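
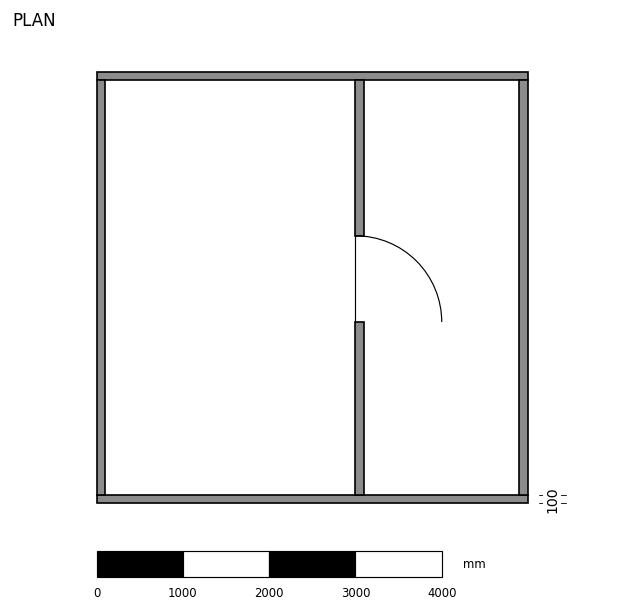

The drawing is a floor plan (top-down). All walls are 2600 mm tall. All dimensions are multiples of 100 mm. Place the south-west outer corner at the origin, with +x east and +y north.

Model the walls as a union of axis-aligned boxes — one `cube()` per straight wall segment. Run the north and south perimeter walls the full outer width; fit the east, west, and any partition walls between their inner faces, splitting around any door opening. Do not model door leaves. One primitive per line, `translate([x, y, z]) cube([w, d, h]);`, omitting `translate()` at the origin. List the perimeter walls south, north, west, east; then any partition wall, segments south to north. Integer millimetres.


cube([5000, 100, 2600]);
translate([0, 4900, 0]) cube([5000, 100, 2600]);
translate([0, 100, 0]) cube([100, 4800, 2600]);
translate([4900, 100, 0]) cube([100, 4800, 2600]);
translate([3000, 100, 0]) cube([100, 2000, 2600]);
translate([3000, 3100, 0]) cube([100, 1800, 2600]);


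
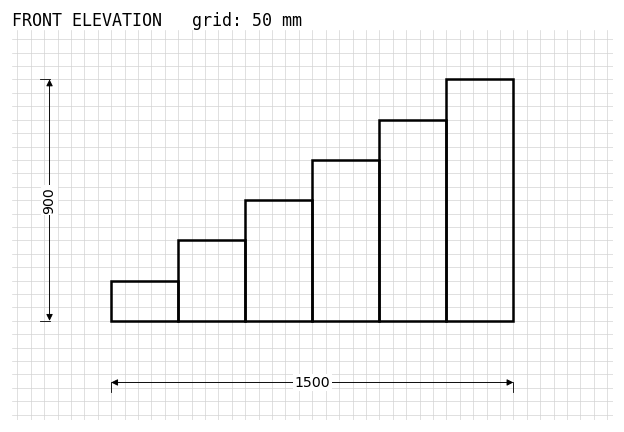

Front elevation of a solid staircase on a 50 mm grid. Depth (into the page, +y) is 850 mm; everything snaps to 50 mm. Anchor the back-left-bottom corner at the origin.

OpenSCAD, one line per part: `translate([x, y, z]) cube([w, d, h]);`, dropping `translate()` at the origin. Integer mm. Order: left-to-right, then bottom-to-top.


cube([250, 850, 150]);
translate([250, 0, 0]) cube([250, 850, 300]);
translate([500, 0, 0]) cube([250, 850, 450]);
translate([750, 0, 0]) cube([250, 850, 600]);
translate([1000, 0, 0]) cube([250, 850, 750]);
translate([1250, 0, 0]) cube([250, 850, 900]);


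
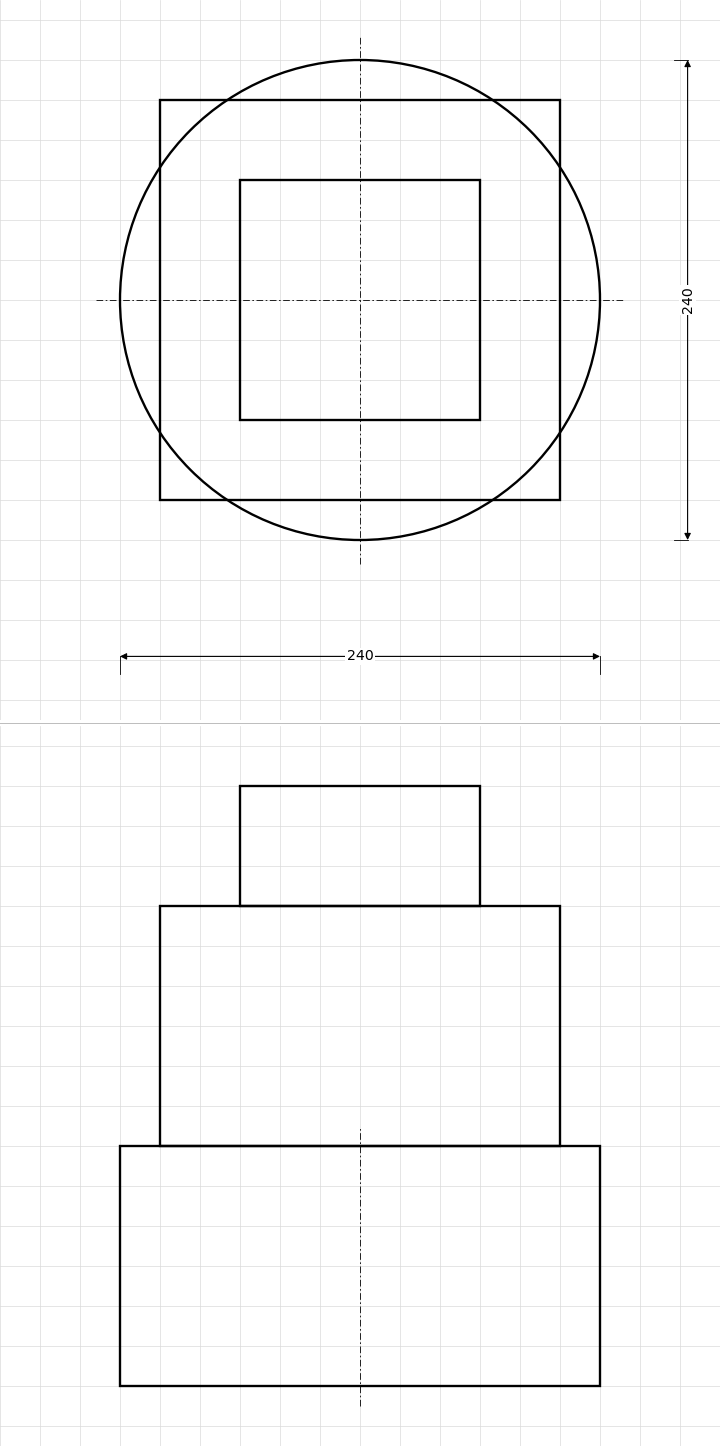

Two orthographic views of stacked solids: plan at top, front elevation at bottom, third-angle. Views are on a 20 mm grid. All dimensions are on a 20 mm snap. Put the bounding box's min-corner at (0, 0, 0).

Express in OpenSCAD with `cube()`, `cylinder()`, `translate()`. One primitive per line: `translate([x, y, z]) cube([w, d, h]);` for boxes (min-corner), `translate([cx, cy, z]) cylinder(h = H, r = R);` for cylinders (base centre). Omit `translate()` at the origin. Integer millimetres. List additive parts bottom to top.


translate([120, 120, 0]) cylinder(h = 120, r = 120);
translate([20, 20, 120]) cube([200, 200, 120]);
translate([60, 60, 240]) cube([120, 120, 60]);


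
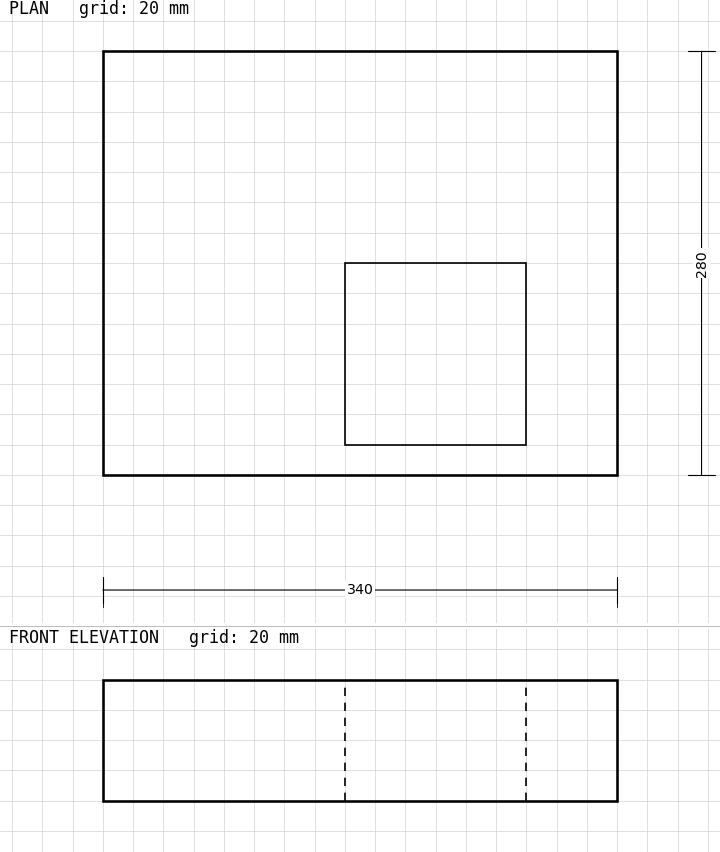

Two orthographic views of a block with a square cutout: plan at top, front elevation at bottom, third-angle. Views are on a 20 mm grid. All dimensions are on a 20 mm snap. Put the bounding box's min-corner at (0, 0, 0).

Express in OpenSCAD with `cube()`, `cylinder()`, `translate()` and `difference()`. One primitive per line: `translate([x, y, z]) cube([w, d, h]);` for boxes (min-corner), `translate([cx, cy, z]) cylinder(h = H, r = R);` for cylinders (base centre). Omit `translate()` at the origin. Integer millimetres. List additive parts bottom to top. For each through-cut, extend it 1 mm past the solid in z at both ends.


difference() {
  cube([340, 280, 80]);
  translate([160, 20, -1]) cube([120, 120, 82]);
}


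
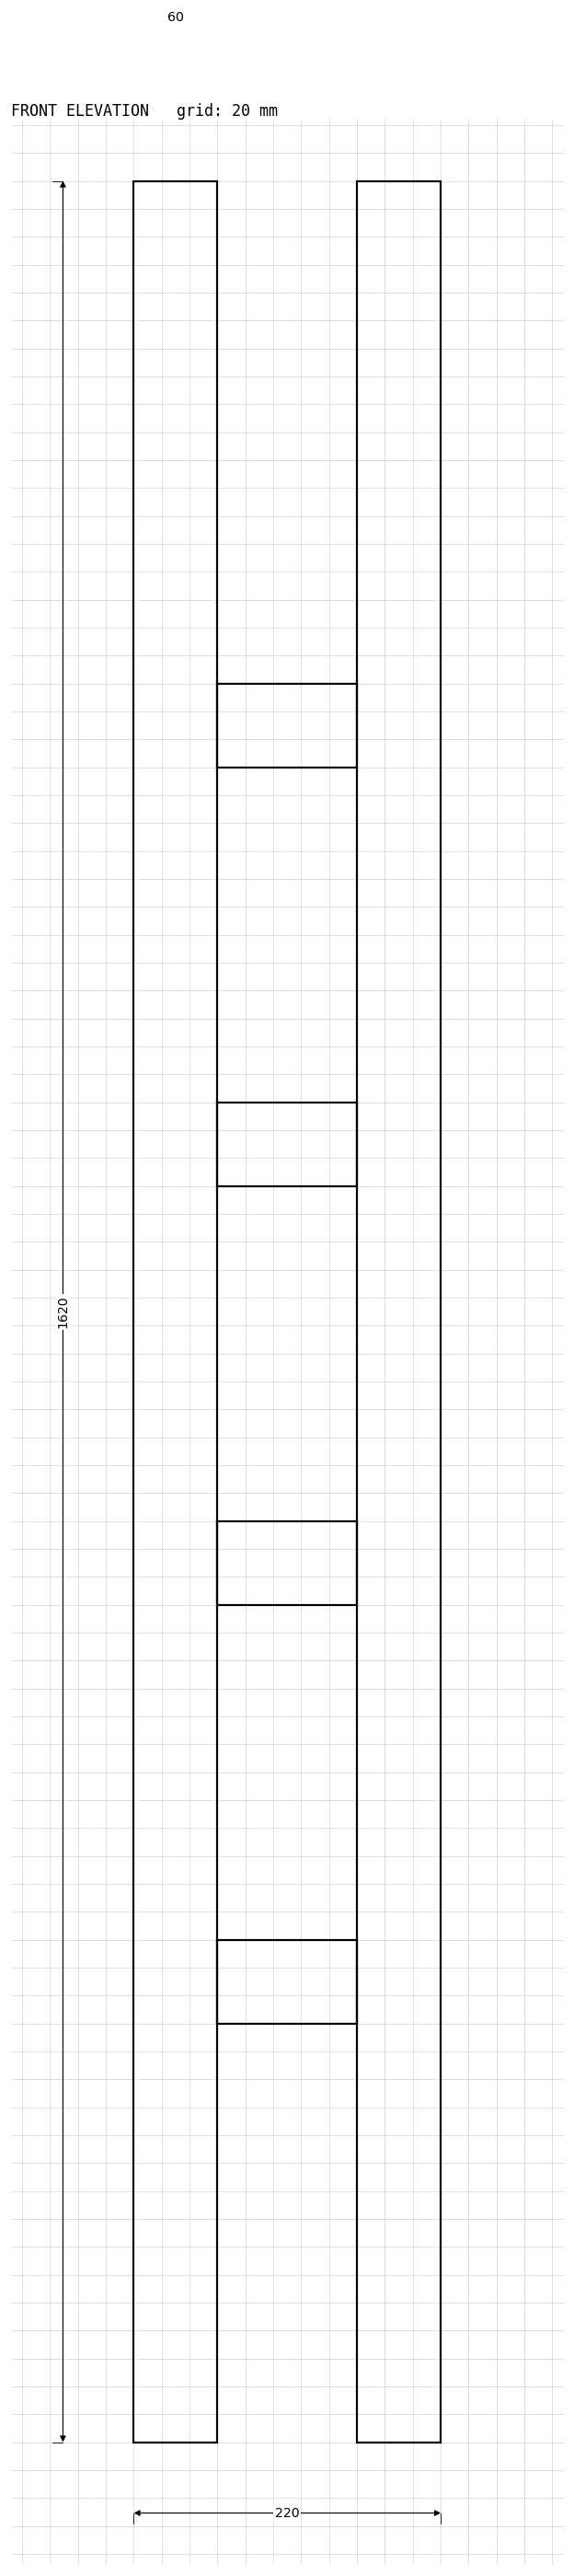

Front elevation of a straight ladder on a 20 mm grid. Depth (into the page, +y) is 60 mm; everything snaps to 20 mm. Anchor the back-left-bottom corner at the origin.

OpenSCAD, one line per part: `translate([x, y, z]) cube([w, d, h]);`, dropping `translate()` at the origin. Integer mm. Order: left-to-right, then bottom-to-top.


cube([60, 60, 1620]);
translate([60, 0, 300]) cube([100, 60, 60]);
translate([60, 0, 600]) cube([100, 60, 60]);
translate([60, 0, 900]) cube([100, 60, 60]);
translate([60, 0, 1200]) cube([100, 60, 60]);
translate([160, 0, 0]) cube([60, 60, 1620]);


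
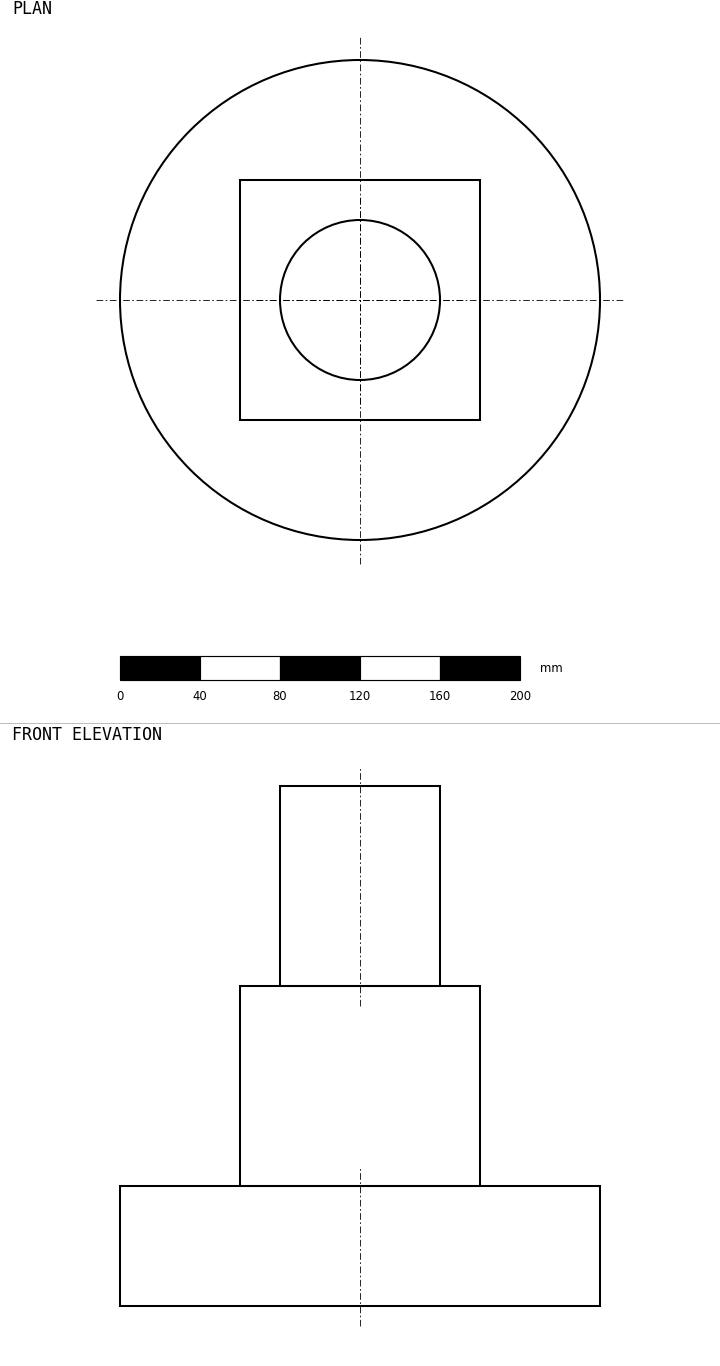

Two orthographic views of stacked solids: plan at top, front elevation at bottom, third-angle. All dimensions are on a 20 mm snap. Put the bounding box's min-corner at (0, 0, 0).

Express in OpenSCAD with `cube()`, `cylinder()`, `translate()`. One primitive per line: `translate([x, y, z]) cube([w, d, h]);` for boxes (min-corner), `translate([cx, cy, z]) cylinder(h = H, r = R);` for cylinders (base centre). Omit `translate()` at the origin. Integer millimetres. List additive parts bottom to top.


translate([120, 120, 0]) cylinder(h = 60, r = 120);
translate([60, 60, 60]) cube([120, 120, 100]);
translate([120, 120, 160]) cylinder(h = 100, r = 40);


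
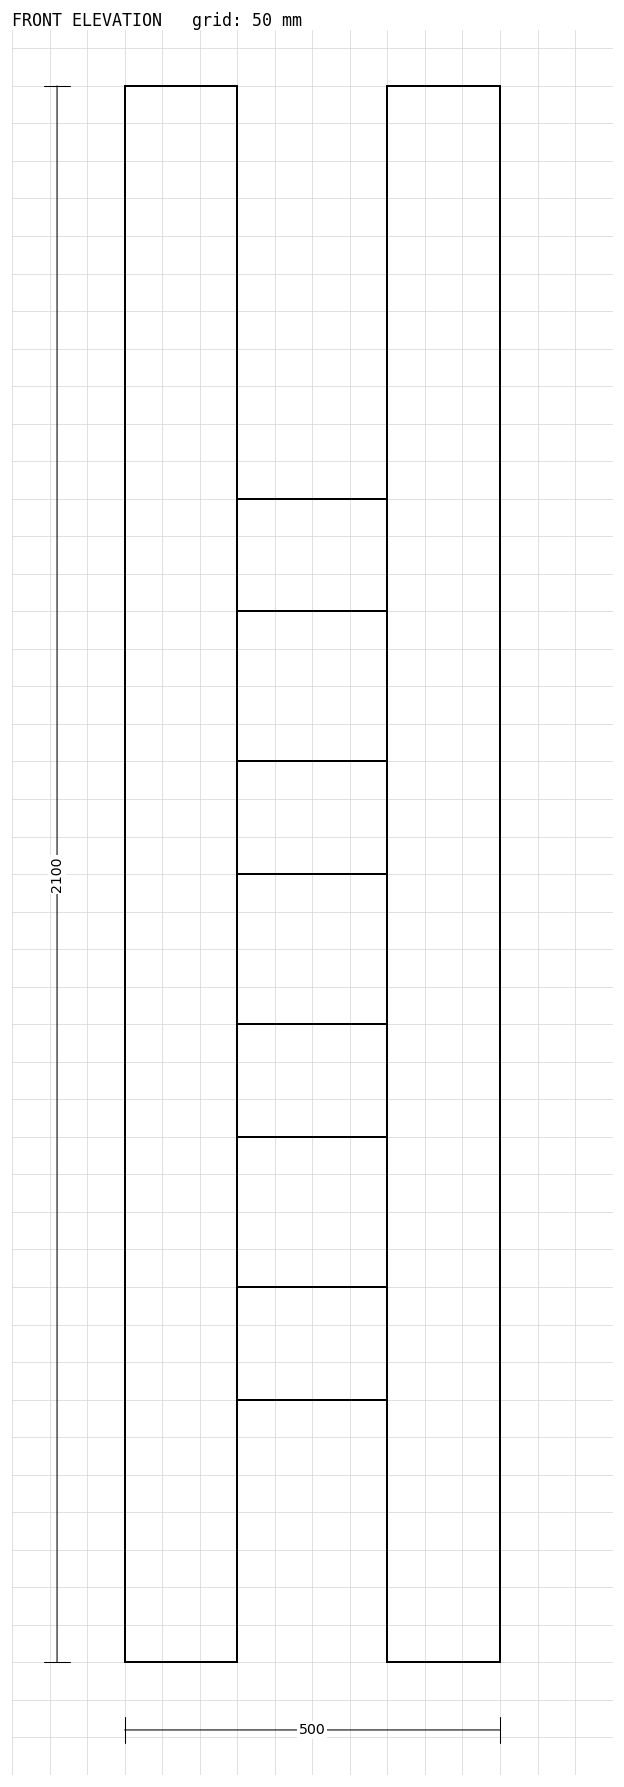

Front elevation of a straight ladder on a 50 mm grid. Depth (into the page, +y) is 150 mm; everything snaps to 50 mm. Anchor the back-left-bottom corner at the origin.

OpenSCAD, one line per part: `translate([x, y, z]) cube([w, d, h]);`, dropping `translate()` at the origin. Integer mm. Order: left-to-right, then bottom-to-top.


cube([150, 150, 2100]);
translate([150, 0, 350]) cube([200, 150, 150]);
translate([150, 0, 700]) cube([200, 150, 150]);
translate([150, 0, 1050]) cube([200, 150, 150]);
translate([150, 0, 1400]) cube([200, 150, 150]);
translate([350, 0, 0]) cube([150, 150, 2100]);


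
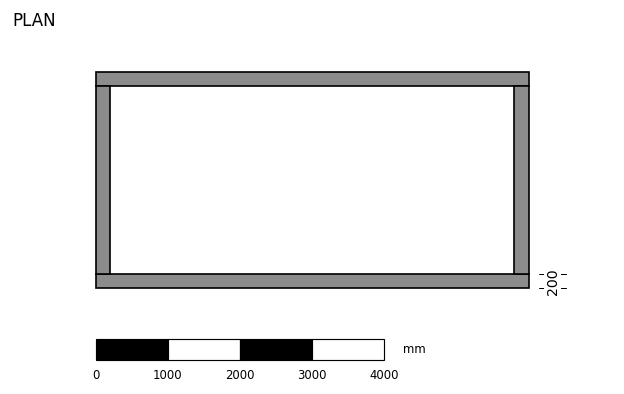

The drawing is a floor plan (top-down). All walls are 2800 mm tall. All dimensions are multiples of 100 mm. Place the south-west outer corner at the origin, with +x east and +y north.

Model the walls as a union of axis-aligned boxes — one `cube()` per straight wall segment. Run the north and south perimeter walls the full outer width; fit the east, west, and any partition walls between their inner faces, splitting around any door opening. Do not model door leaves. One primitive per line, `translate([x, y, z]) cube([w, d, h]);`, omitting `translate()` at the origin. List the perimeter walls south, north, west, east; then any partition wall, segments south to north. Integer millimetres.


cube([6000, 200, 2800]);
translate([0, 2800, 0]) cube([6000, 200, 2800]);
translate([0, 200, 0]) cube([200, 2600, 2800]);
translate([5800, 200, 0]) cube([200, 2600, 2800]);


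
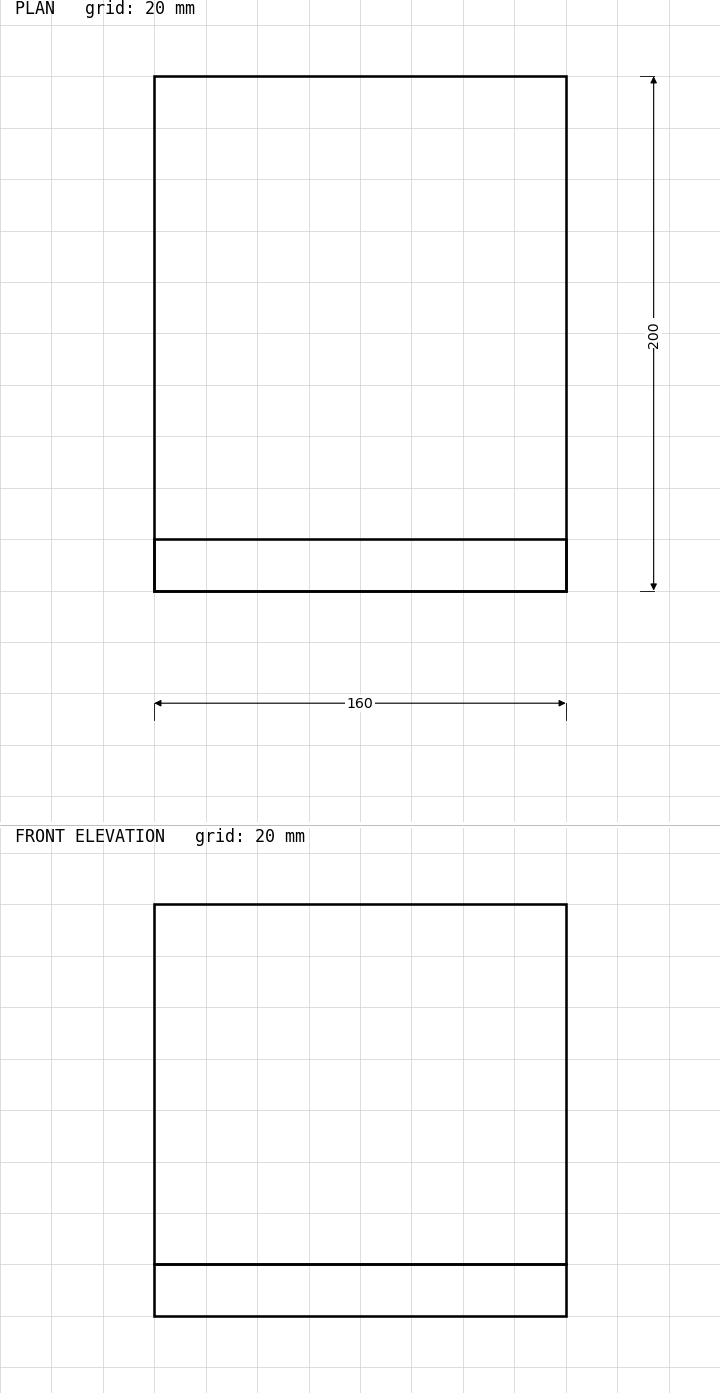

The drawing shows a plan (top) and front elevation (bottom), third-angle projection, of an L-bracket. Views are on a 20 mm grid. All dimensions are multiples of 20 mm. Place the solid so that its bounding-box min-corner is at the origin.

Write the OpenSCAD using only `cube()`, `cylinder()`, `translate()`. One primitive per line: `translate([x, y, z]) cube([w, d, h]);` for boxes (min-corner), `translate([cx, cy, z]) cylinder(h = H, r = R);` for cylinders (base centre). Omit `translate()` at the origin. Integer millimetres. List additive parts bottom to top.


cube([160, 200, 20]);
translate([0, 0, 20]) cube([160, 20, 140]);


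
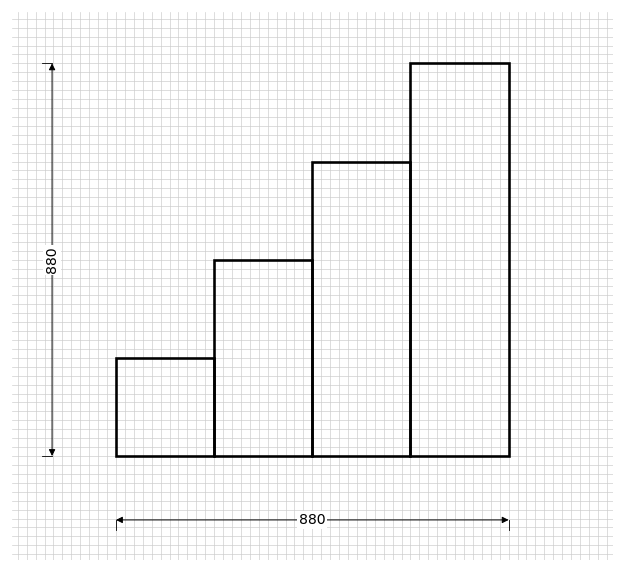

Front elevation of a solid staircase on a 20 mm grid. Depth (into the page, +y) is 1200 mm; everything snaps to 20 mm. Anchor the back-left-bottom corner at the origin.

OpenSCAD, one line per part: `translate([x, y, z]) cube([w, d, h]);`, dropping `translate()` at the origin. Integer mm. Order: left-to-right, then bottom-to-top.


cube([220, 1200, 220]);
translate([220, 0, 0]) cube([220, 1200, 440]);
translate([440, 0, 0]) cube([220, 1200, 660]);
translate([660, 0, 0]) cube([220, 1200, 880]);


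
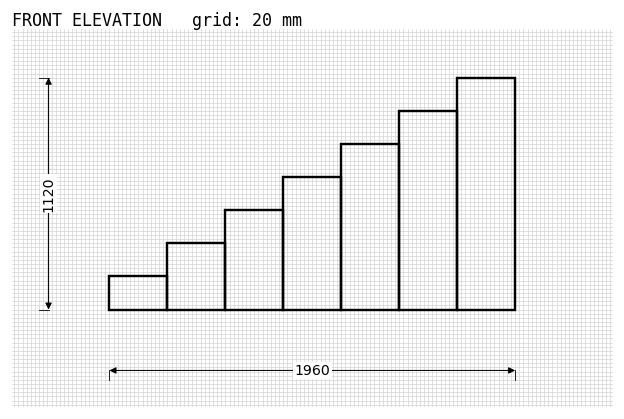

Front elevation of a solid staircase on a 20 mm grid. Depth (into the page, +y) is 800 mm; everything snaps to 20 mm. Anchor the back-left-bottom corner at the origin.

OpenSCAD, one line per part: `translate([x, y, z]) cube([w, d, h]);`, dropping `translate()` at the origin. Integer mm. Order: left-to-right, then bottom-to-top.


cube([280, 800, 160]);
translate([280, 0, 0]) cube([280, 800, 320]);
translate([560, 0, 0]) cube([280, 800, 480]);
translate([840, 0, 0]) cube([280, 800, 640]);
translate([1120, 0, 0]) cube([280, 800, 800]);
translate([1400, 0, 0]) cube([280, 800, 960]);
translate([1680, 0, 0]) cube([280, 800, 1120]);


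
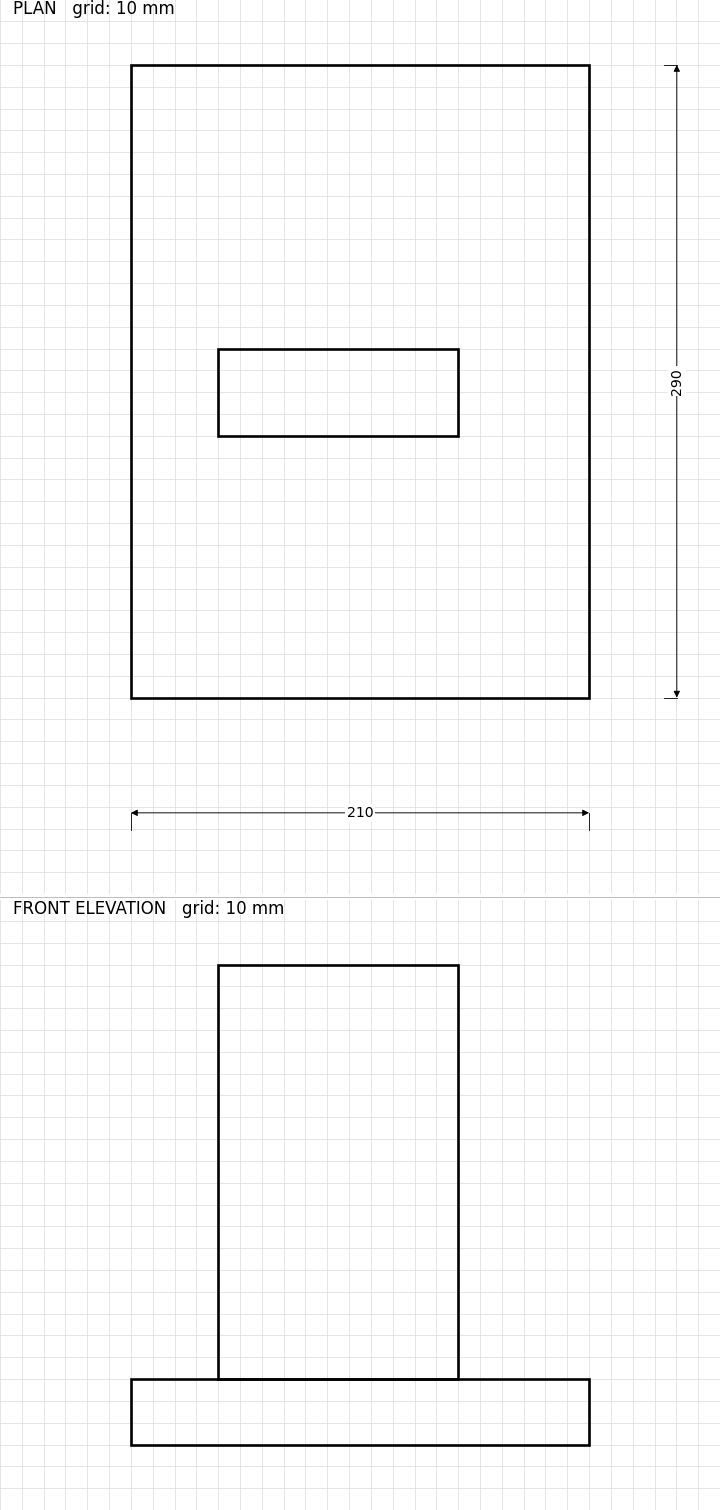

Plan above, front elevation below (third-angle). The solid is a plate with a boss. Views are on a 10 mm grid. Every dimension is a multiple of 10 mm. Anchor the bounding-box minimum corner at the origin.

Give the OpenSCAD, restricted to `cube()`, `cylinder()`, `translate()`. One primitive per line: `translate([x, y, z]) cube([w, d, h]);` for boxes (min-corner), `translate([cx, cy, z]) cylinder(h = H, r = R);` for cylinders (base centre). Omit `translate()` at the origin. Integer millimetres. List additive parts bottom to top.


cube([210, 290, 30]);
translate([40, 120, 30]) cube([110, 40, 190]);


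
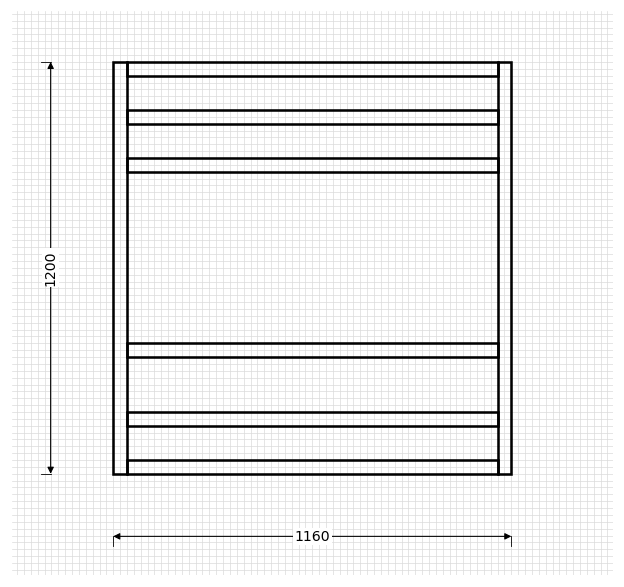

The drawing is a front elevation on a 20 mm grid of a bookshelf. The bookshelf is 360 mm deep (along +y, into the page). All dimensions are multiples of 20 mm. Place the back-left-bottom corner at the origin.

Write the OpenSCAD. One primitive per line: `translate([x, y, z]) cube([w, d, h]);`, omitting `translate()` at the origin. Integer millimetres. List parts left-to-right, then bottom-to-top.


cube([40, 360, 1200]);
translate([40, 0, 0]) cube([1080, 360, 40]);
translate([40, 0, 140]) cube([1080, 360, 40]);
translate([40, 0, 340]) cube([1080, 360, 40]);
translate([40, 0, 880]) cube([1080, 360, 40]);
translate([40, 0, 1020]) cube([1080, 360, 40]);
translate([40, 0, 1160]) cube([1080, 360, 40]);
translate([1120, 0, 0]) cube([40, 360, 1200]);


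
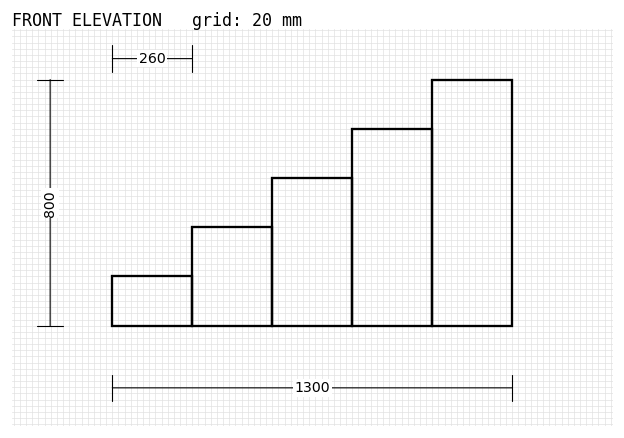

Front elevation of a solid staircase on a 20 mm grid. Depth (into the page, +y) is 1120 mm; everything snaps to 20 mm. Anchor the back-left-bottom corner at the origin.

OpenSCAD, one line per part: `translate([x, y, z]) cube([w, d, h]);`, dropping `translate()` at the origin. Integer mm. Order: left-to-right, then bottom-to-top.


cube([260, 1120, 160]);
translate([260, 0, 0]) cube([260, 1120, 320]);
translate([520, 0, 0]) cube([260, 1120, 480]);
translate([780, 0, 0]) cube([260, 1120, 640]);
translate([1040, 0, 0]) cube([260, 1120, 800]);


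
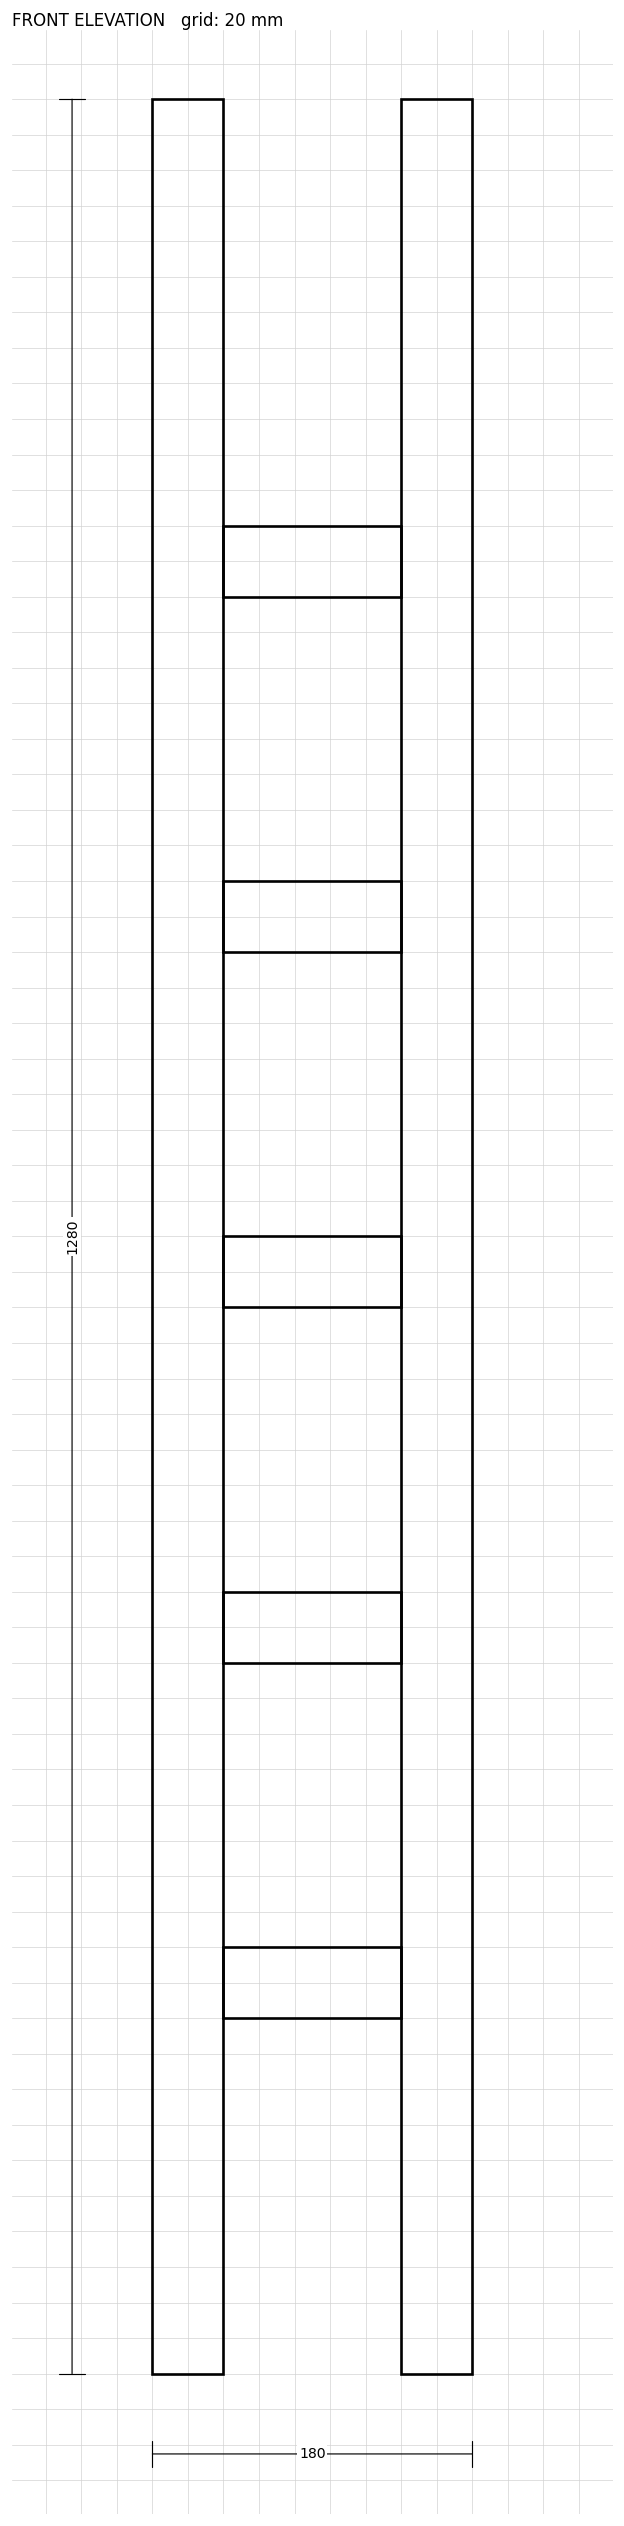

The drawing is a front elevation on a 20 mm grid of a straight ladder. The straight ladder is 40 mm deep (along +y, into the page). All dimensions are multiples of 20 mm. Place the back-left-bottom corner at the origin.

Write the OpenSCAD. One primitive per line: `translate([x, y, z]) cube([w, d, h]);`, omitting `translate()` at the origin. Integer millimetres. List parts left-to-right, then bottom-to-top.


cube([40, 40, 1280]);
translate([40, 0, 200]) cube([100, 40, 40]);
translate([40, 0, 400]) cube([100, 40, 40]);
translate([40, 0, 600]) cube([100, 40, 40]);
translate([40, 0, 800]) cube([100, 40, 40]);
translate([40, 0, 1000]) cube([100, 40, 40]);
translate([140, 0, 0]) cube([40, 40, 1280]);


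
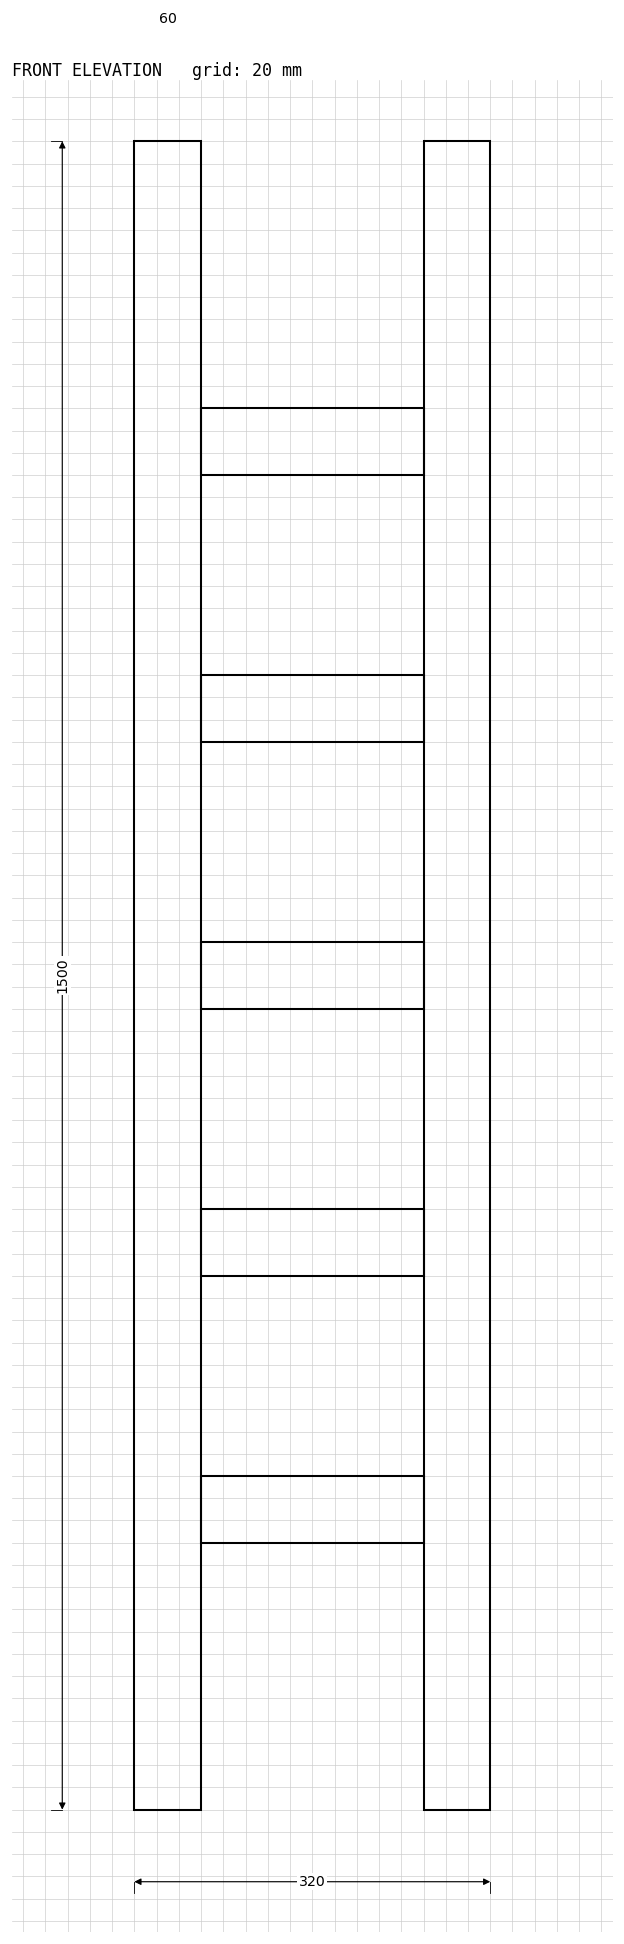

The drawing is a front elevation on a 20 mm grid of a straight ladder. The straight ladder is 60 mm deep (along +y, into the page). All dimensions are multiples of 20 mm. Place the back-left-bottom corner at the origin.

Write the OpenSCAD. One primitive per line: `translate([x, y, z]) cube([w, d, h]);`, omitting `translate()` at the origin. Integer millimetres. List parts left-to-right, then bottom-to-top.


cube([60, 60, 1500]);
translate([60, 0, 240]) cube([200, 60, 60]);
translate([60, 0, 480]) cube([200, 60, 60]);
translate([60, 0, 720]) cube([200, 60, 60]);
translate([60, 0, 960]) cube([200, 60, 60]);
translate([60, 0, 1200]) cube([200, 60, 60]);
translate([260, 0, 0]) cube([60, 60, 1500]);


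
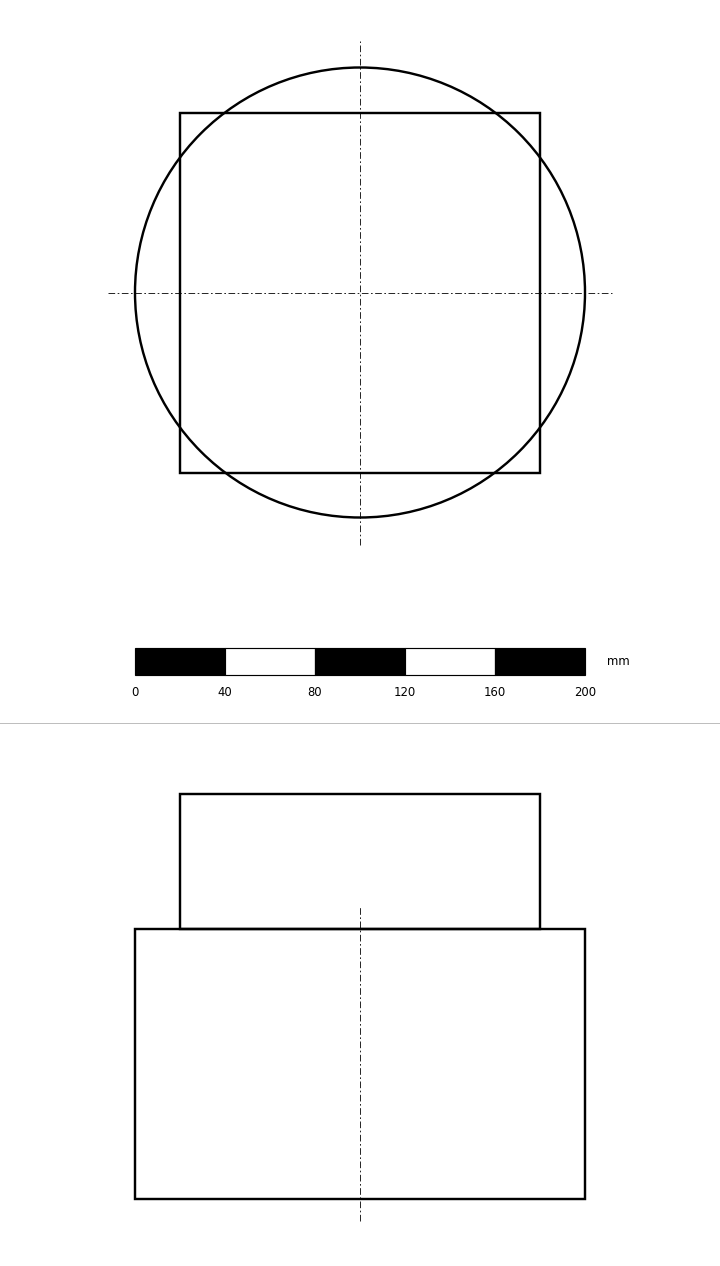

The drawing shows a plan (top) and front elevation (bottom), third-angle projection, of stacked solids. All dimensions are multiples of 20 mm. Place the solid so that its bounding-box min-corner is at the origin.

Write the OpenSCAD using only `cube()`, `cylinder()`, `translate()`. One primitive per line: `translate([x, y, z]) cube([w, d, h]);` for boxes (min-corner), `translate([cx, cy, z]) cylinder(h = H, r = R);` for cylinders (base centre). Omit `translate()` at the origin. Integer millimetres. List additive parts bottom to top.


translate([100, 100, 0]) cylinder(h = 120, r = 100);
translate([20, 20, 120]) cube([160, 160, 60]);


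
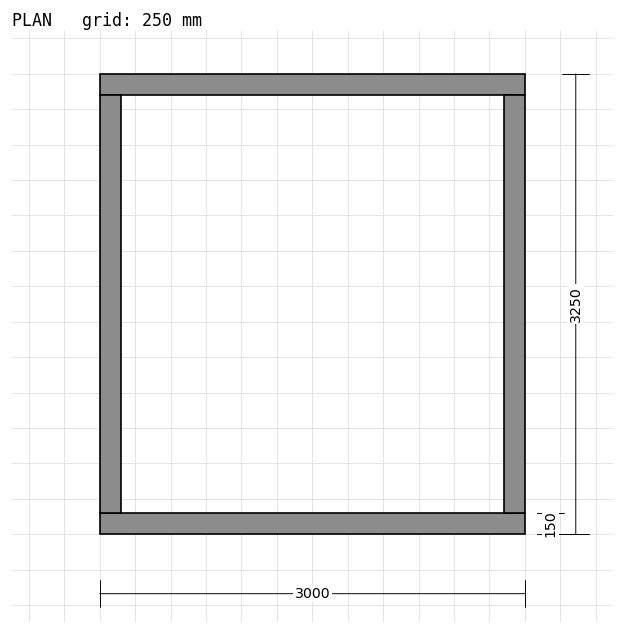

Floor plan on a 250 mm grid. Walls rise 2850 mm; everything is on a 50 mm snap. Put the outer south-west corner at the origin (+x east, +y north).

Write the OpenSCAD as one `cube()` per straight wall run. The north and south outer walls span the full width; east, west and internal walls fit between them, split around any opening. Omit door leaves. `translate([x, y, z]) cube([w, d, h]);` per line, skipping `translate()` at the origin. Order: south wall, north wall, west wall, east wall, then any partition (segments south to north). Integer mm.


cube([3000, 150, 2850]);
translate([0, 3100, 0]) cube([3000, 150, 2850]);
translate([0, 150, 0]) cube([150, 2950, 2850]);
translate([2850, 150, 0]) cube([150, 2950, 2850]);


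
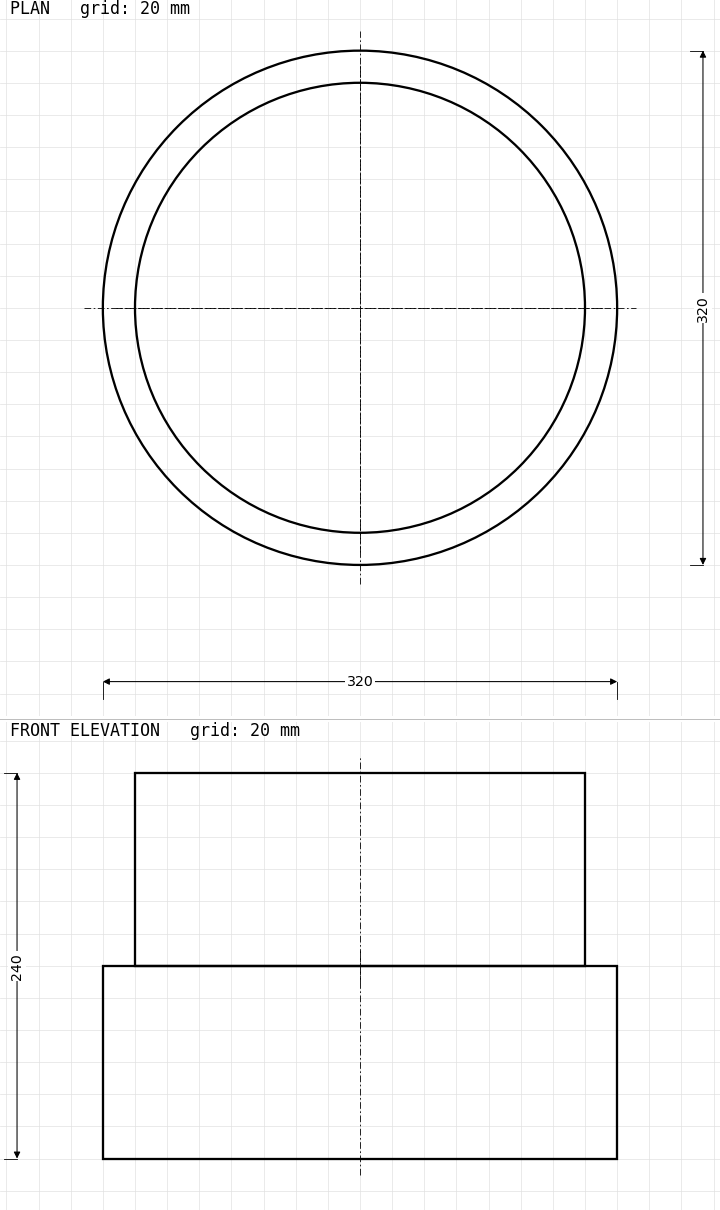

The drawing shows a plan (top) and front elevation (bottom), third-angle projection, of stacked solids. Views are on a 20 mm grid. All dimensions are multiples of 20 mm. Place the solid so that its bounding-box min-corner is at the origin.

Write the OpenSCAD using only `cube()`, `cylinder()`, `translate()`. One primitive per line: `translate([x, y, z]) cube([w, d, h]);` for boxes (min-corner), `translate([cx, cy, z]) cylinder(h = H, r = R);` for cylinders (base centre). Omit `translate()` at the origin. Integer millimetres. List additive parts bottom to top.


translate([160, 160, 0]) cylinder(h = 120, r = 160);
translate([160, 160, 120]) cylinder(h = 120, r = 140);


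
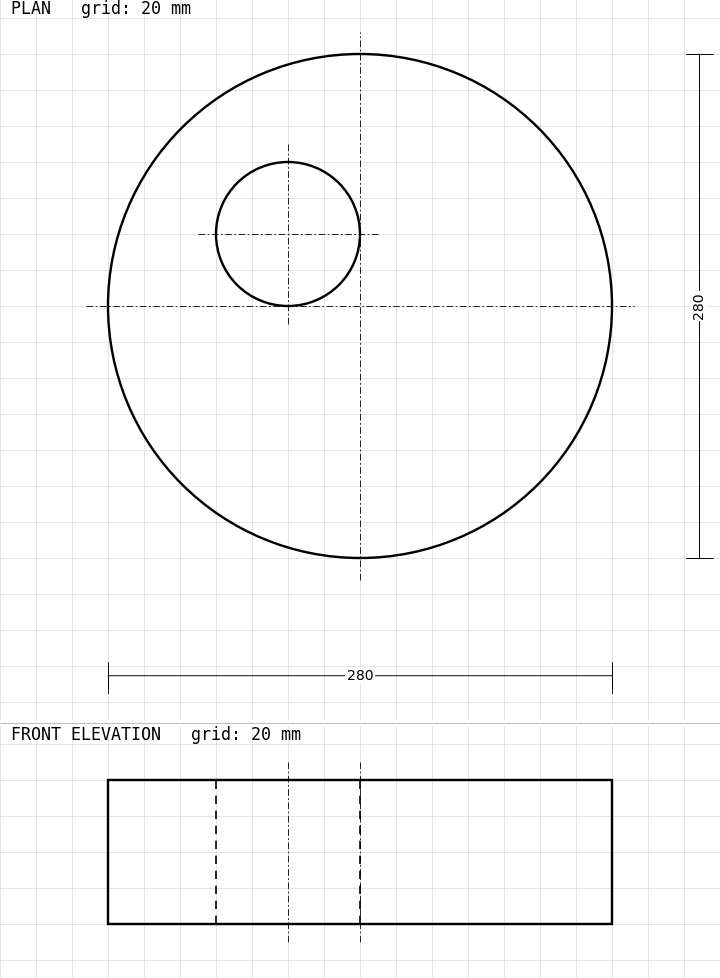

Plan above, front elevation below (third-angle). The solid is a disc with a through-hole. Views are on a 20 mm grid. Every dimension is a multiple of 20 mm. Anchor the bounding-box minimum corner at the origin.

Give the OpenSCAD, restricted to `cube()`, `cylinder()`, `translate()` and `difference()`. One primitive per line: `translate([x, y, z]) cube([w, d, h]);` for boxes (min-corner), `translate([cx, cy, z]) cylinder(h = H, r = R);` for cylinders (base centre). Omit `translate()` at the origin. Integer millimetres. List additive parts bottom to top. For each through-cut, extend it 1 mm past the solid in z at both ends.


difference() {
  translate([140, 140, 0]) cylinder(h = 80, r = 140);
  translate([100, 180, -1]) cylinder(h = 82, r = 40);
}


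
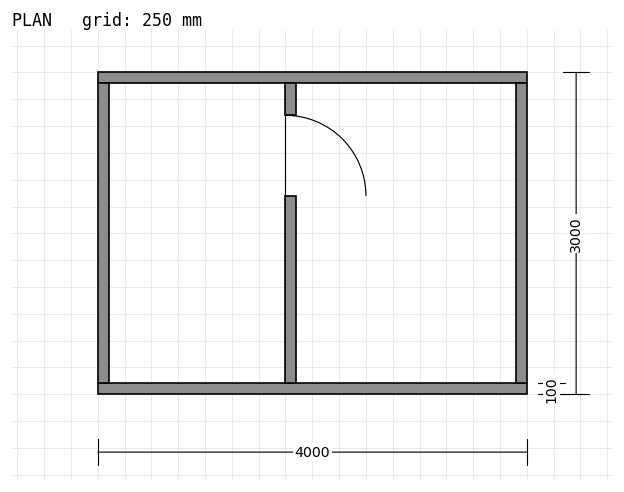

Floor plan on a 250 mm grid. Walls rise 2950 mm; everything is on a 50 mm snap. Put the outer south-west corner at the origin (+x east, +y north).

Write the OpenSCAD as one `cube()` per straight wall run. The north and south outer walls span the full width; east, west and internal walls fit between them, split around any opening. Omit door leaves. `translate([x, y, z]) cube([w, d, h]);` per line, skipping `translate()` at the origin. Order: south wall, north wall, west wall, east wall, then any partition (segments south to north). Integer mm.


cube([4000, 100, 2950]);
translate([0, 2900, 0]) cube([4000, 100, 2950]);
translate([0, 100, 0]) cube([100, 2800, 2950]);
translate([3900, 100, 0]) cube([100, 2800, 2950]);
translate([1750, 100, 0]) cube([100, 1750, 2950]);
translate([1750, 2600, 0]) cube([100, 300, 2950]);


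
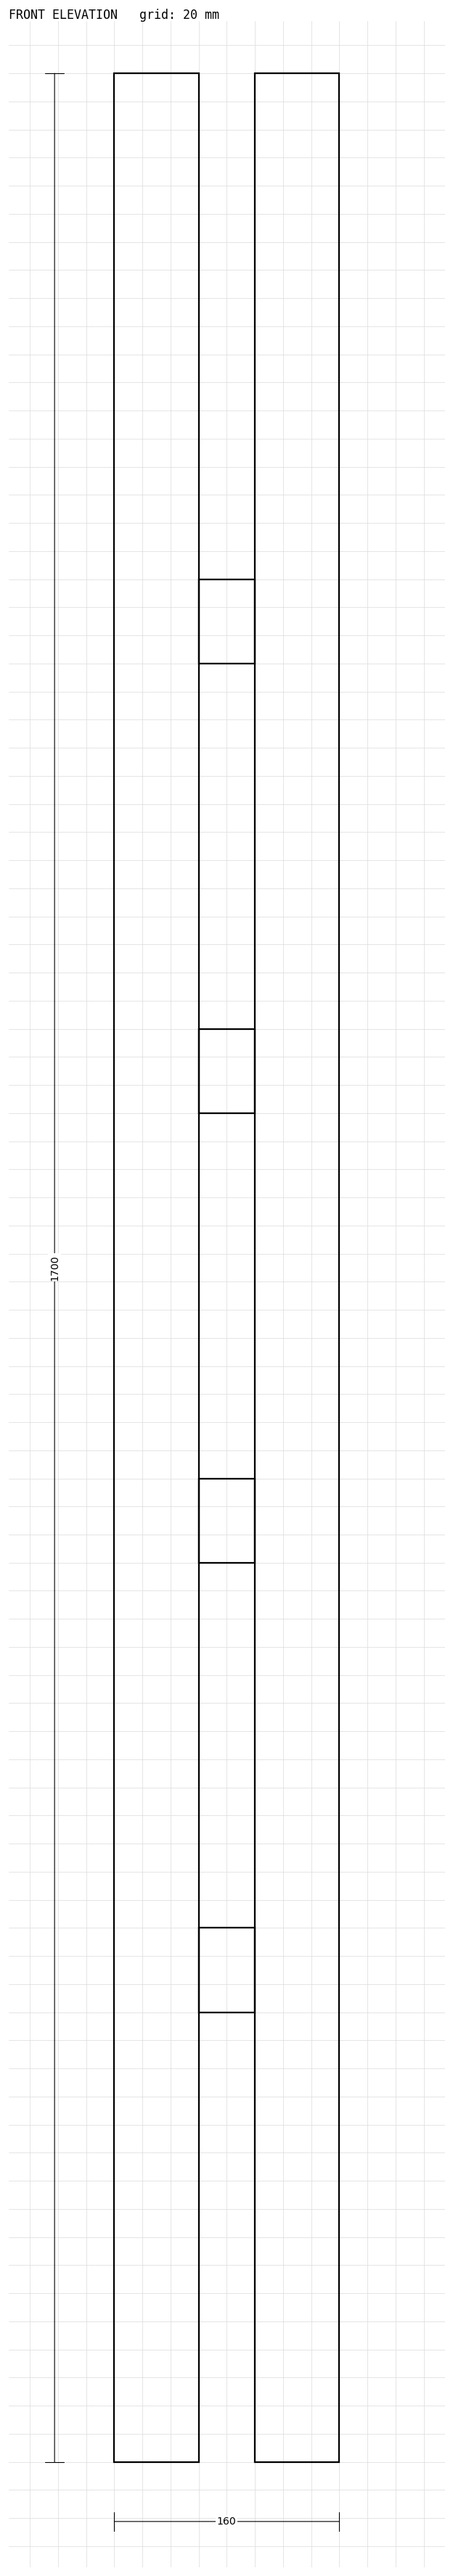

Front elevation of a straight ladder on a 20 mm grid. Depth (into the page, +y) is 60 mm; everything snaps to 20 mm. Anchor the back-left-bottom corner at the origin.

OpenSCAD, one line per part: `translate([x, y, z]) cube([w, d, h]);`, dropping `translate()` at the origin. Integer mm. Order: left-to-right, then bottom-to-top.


cube([60, 60, 1700]);
translate([60, 0, 320]) cube([40, 60, 60]);
translate([60, 0, 640]) cube([40, 60, 60]);
translate([60, 0, 960]) cube([40, 60, 60]);
translate([60, 0, 1280]) cube([40, 60, 60]);
translate([100, 0, 0]) cube([60, 60, 1700]);


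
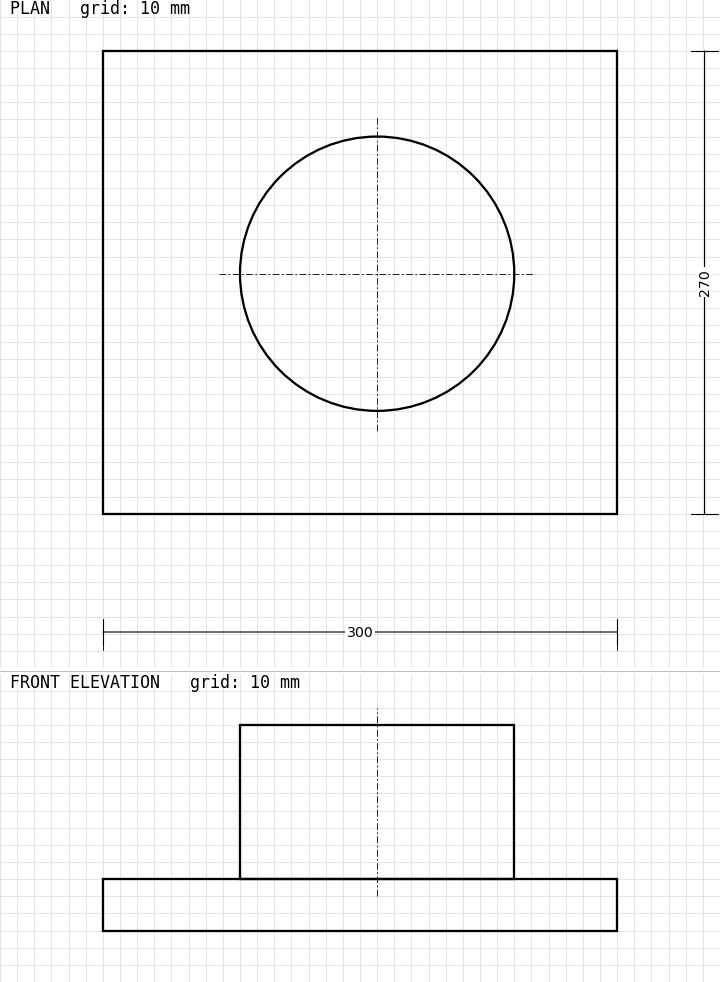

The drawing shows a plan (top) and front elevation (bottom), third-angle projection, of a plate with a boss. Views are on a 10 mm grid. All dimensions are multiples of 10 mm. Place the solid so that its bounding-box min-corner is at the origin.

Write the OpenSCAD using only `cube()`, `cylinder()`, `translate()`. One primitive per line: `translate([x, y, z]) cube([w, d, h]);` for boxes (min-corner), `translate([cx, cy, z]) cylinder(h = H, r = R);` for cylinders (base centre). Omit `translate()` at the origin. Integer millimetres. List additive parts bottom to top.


cube([300, 270, 30]);
translate([160, 140, 30]) cylinder(h = 90, r = 80);


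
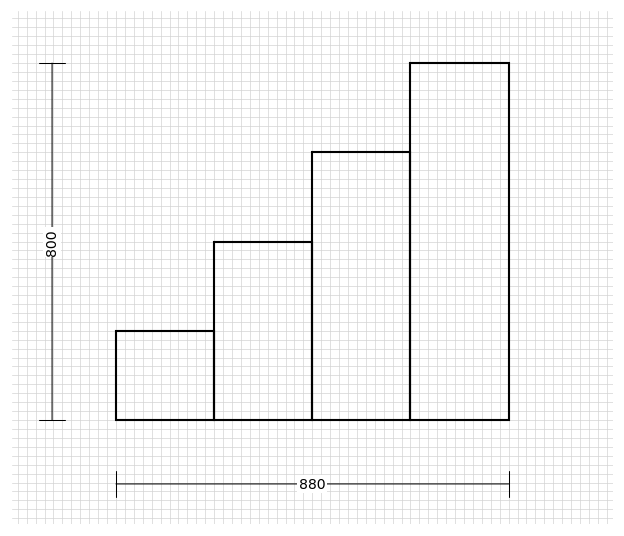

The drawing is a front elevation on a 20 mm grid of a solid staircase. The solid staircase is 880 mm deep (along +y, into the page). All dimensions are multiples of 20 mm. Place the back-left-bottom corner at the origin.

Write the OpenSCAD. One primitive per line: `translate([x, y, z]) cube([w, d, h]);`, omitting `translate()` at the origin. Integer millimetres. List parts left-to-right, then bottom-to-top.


cube([220, 880, 200]);
translate([220, 0, 0]) cube([220, 880, 400]);
translate([440, 0, 0]) cube([220, 880, 600]);
translate([660, 0, 0]) cube([220, 880, 800]);


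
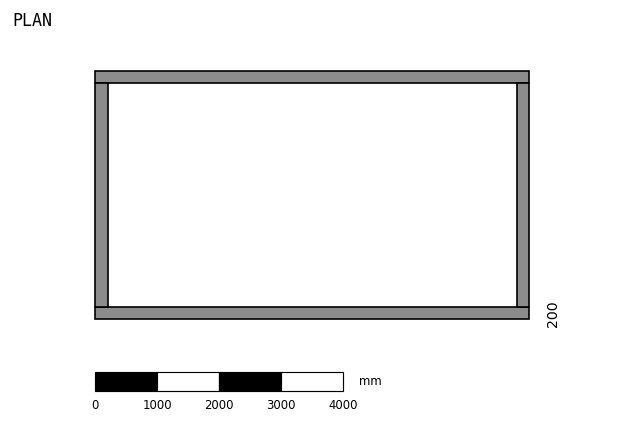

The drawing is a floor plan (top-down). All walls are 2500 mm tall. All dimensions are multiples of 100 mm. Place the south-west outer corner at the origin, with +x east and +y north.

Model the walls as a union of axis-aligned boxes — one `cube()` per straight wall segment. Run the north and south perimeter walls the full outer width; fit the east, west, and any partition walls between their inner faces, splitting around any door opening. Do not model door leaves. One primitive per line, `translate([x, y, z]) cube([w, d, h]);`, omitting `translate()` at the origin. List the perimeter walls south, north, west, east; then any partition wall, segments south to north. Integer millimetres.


cube([7000, 200, 2500]);
translate([0, 3800, 0]) cube([7000, 200, 2500]);
translate([0, 200, 0]) cube([200, 3600, 2500]);
translate([6800, 200, 0]) cube([200, 3600, 2500]);


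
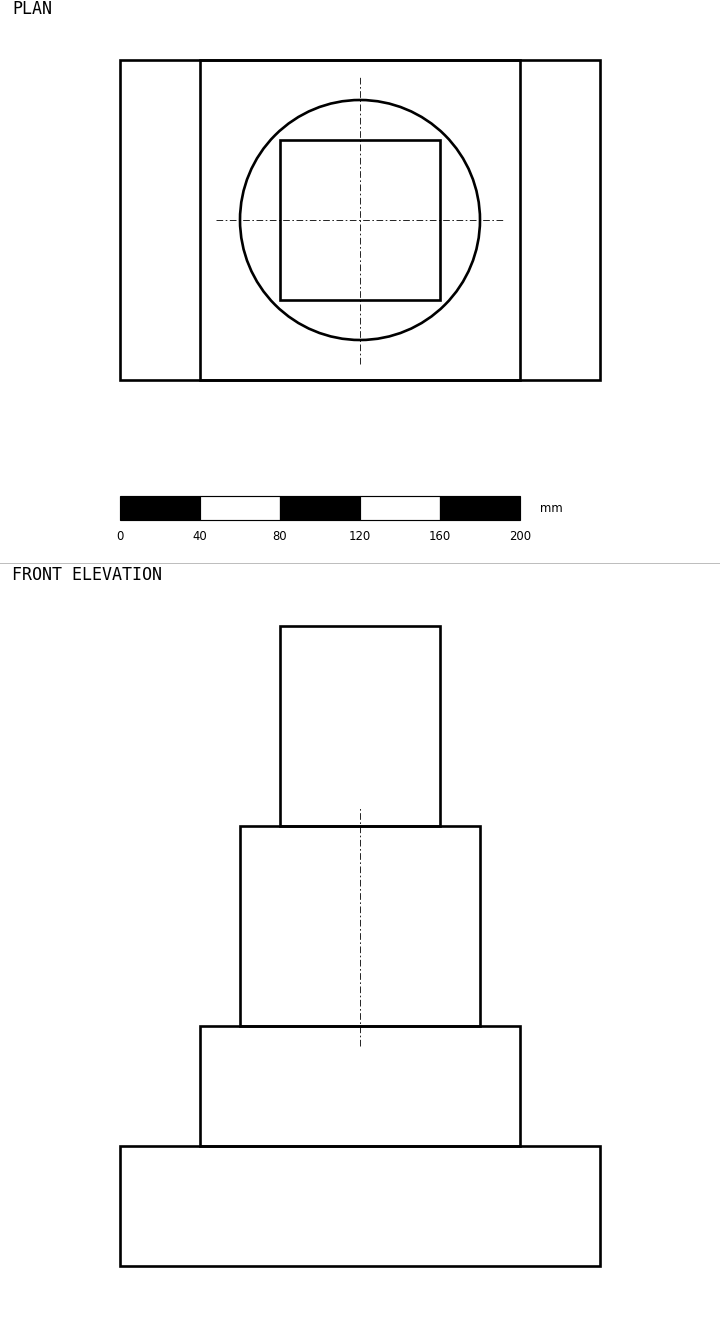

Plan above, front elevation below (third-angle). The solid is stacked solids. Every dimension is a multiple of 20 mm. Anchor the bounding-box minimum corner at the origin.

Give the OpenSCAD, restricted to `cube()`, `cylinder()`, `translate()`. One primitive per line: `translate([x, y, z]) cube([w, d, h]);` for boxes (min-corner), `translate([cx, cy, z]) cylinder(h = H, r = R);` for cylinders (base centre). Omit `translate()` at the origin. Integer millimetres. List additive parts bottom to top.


cube([240, 160, 60]);
translate([40, 0, 60]) cube([160, 160, 60]);
translate([120, 80, 120]) cylinder(h = 100, r = 60);
translate([80, 40, 220]) cube([80, 80, 100]);


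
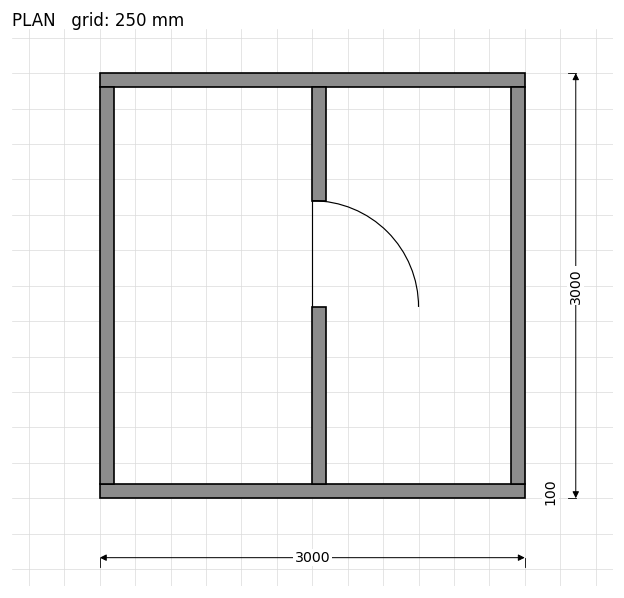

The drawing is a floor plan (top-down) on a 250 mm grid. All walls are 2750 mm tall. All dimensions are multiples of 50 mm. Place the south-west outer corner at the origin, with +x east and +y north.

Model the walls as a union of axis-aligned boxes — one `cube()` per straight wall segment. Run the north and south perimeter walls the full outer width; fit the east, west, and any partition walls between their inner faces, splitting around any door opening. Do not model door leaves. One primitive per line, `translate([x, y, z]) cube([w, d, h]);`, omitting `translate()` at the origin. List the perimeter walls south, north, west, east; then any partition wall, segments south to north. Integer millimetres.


cube([3000, 100, 2750]);
translate([0, 2900, 0]) cube([3000, 100, 2750]);
translate([0, 100, 0]) cube([100, 2800, 2750]);
translate([2900, 100, 0]) cube([100, 2800, 2750]);
translate([1500, 100, 0]) cube([100, 1250, 2750]);
translate([1500, 2100, 0]) cube([100, 800, 2750]);


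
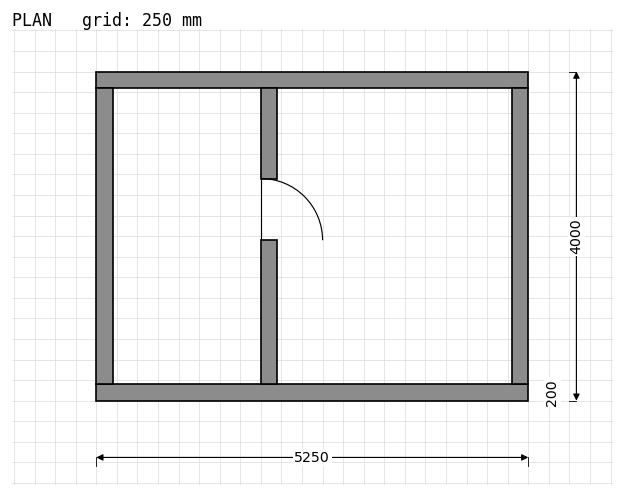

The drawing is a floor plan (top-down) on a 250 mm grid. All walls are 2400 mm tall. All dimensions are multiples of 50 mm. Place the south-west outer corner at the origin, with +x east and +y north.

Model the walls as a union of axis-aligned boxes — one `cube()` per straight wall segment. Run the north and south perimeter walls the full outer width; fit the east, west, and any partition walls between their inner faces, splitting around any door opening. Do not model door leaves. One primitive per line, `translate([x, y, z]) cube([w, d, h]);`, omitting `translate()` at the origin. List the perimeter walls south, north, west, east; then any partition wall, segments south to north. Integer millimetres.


cube([5250, 200, 2400]);
translate([0, 3800, 0]) cube([5250, 200, 2400]);
translate([0, 200, 0]) cube([200, 3600, 2400]);
translate([5050, 200, 0]) cube([200, 3600, 2400]);
translate([2000, 200, 0]) cube([200, 1750, 2400]);
translate([2000, 2700, 0]) cube([200, 1100, 2400]);


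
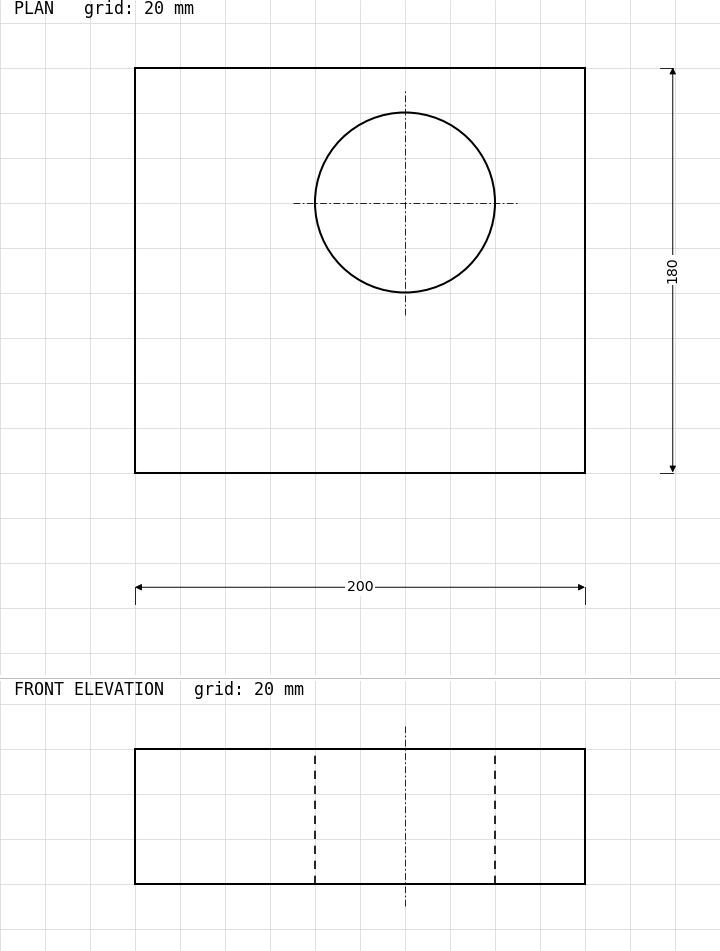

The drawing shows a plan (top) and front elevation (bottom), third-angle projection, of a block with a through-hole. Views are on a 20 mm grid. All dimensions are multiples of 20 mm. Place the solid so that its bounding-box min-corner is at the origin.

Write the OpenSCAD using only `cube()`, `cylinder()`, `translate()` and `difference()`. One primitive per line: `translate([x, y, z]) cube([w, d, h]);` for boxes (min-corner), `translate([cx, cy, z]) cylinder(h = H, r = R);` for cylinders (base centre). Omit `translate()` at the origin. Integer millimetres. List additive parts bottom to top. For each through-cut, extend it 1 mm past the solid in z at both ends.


difference() {
  cube([200, 180, 60]);
  translate([120, 120, -1]) cylinder(h = 62, r = 40);
}


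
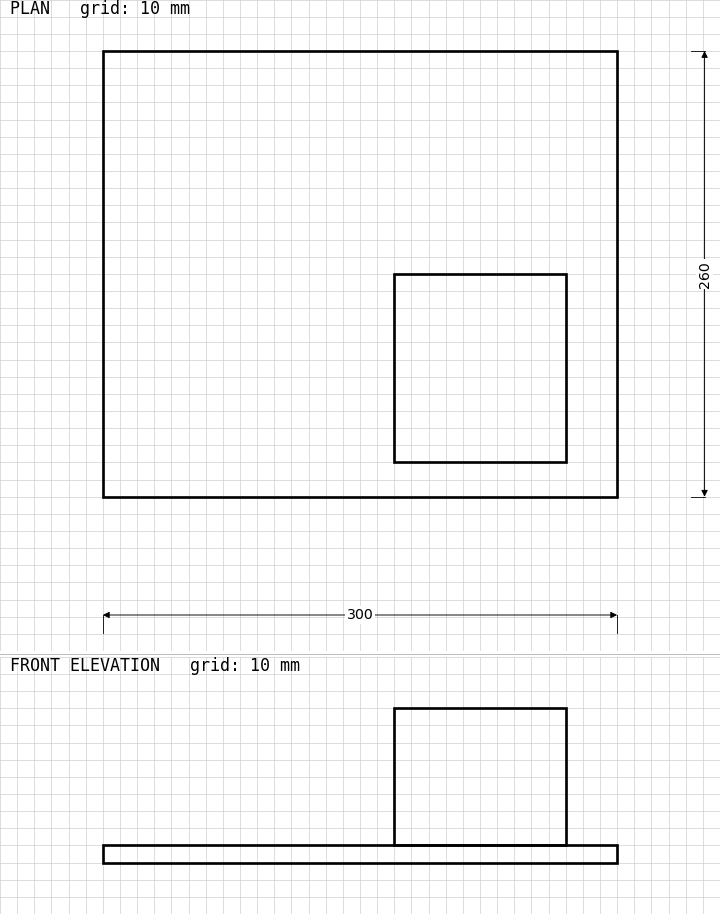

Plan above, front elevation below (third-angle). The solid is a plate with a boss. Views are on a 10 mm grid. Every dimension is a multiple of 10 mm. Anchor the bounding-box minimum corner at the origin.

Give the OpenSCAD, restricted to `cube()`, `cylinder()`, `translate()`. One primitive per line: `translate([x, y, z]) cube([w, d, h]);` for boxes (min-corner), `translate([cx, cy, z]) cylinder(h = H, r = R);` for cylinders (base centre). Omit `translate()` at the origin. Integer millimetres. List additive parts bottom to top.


cube([300, 260, 10]);
translate([170, 20, 10]) cube([100, 110, 80]);


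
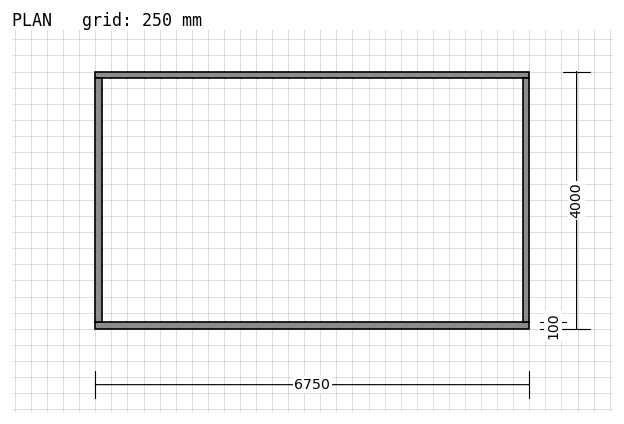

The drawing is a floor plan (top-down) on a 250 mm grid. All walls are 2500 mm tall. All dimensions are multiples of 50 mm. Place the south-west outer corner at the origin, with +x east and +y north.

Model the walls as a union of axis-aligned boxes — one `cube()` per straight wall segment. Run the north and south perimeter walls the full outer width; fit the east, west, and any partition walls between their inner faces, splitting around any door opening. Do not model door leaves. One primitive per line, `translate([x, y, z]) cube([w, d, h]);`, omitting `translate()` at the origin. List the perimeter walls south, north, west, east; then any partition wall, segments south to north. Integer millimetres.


cube([6750, 100, 2500]);
translate([0, 3900, 0]) cube([6750, 100, 2500]);
translate([0, 100, 0]) cube([100, 3800, 2500]);
translate([6650, 100, 0]) cube([100, 3800, 2500]);


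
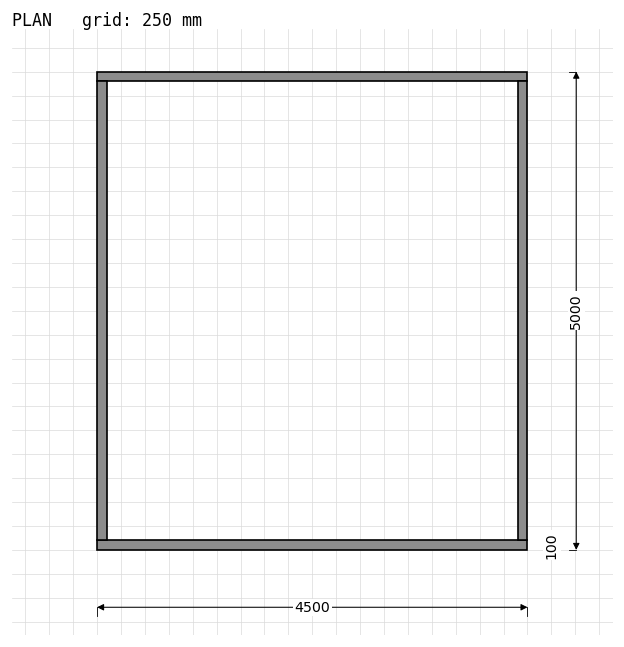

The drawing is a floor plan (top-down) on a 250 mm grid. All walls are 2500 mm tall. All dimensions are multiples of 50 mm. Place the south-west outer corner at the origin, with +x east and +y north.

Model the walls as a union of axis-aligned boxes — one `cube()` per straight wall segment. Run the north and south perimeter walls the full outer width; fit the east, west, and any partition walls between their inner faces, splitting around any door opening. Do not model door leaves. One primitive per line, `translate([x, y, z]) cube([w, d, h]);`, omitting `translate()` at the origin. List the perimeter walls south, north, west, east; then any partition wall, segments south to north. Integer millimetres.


cube([4500, 100, 2500]);
translate([0, 4900, 0]) cube([4500, 100, 2500]);
translate([0, 100, 0]) cube([100, 4800, 2500]);
translate([4400, 100, 0]) cube([100, 4800, 2500]);


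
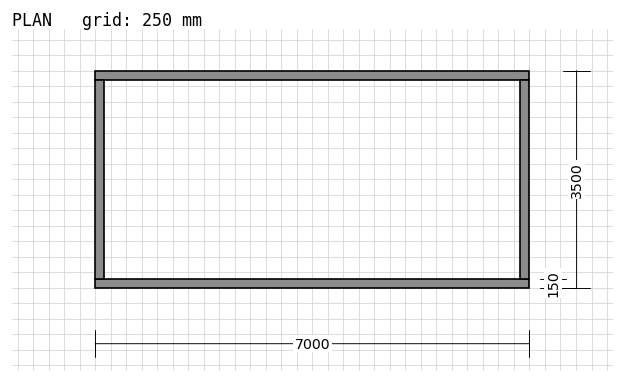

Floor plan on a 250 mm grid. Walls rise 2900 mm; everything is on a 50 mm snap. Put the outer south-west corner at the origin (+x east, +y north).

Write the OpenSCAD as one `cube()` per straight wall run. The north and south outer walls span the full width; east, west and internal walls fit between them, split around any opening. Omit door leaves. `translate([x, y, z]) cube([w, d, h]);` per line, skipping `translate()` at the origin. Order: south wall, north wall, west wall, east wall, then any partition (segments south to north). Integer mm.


cube([7000, 150, 2900]);
translate([0, 3350, 0]) cube([7000, 150, 2900]);
translate([0, 150, 0]) cube([150, 3200, 2900]);
translate([6850, 150, 0]) cube([150, 3200, 2900]);


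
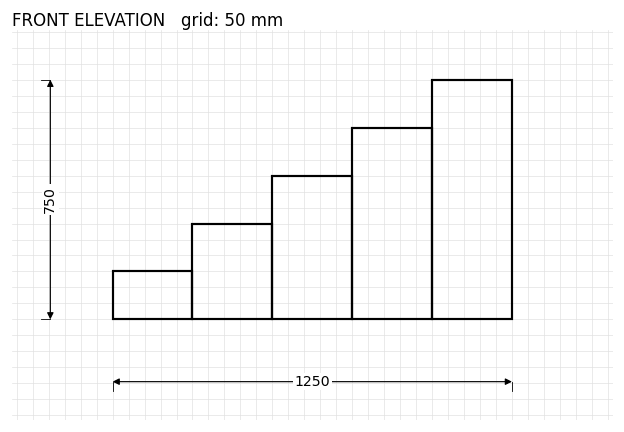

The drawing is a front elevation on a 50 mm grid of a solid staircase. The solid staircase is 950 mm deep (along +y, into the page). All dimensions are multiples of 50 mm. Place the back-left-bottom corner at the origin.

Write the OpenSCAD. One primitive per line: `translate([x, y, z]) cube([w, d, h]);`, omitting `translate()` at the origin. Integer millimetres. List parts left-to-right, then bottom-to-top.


cube([250, 950, 150]);
translate([250, 0, 0]) cube([250, 950, 300]);
translate([500, 0, 0]) cube([250, 950, 450]);
translate([750, 0, 0]) cube([250, 950, 600]);
translate([1000, 0, 0]) cube([250, 950, 750]);
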